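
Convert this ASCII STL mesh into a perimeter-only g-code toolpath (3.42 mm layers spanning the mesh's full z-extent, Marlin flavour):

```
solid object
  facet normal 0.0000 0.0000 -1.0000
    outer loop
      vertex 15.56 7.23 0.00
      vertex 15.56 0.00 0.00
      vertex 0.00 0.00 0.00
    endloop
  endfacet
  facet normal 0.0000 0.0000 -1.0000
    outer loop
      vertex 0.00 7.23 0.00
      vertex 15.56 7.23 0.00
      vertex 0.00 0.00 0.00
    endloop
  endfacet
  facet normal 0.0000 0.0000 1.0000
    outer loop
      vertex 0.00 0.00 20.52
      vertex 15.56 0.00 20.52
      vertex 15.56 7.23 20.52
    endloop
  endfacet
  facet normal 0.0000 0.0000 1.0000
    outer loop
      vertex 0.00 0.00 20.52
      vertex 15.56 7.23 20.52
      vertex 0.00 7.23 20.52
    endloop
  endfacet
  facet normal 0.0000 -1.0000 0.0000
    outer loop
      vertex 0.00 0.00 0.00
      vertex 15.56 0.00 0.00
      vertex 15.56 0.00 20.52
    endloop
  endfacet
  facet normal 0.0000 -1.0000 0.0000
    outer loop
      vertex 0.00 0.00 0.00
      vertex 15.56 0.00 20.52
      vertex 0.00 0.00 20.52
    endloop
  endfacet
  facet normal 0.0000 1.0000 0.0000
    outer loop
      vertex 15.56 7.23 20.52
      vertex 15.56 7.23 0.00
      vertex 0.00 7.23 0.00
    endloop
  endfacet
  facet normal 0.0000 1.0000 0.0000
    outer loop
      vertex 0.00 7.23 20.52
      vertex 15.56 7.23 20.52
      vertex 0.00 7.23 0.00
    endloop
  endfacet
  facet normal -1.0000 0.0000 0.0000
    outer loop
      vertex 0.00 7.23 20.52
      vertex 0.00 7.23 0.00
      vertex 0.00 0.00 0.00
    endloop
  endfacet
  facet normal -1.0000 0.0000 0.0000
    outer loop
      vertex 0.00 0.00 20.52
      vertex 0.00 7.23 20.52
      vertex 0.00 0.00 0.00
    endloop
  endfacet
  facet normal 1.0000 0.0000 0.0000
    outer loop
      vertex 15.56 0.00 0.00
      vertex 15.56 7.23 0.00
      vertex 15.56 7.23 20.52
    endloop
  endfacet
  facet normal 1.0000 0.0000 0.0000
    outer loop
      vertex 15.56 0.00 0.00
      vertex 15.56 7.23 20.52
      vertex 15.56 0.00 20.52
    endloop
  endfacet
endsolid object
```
; perimeter-only toolpath
G21 ; units = mm
G90 ; absolute positioning
G28 ; home
; layer 1
G0 Z3.42
G0 X0.00 Y0.00
G1 X15.56 Y0.00
G1 X15.56 Y7.23
G1 X0.00 Y7.23
G1 X0.00 Y0.00
; layer 2
G0 Z6.84
G0 X0.00 Y0.00
G1 X15.56 Y0.00
G1 X15.56 Y7.23
G1 X0.00 Y7.23
G1 X0.00 Y0.00
; layer 3
G0 Z10.26
G0 X0.00 Y0.00
G1 X15.56 Y0.00
G1 X15.56 Y7.23
G1 X0.00 Y7.23
G1 X0.00 Y0.00
; layer 4
G0 Z13.68
G0 X0.00 Y0.00
G1 X15.56 Y0.00
G1 X15.56 Y7.23
G1 X0.00 Y7.23
G1 X0.00 Y0.00
; layer 5
G0 Z17.10
G0 X0.00 Y0.00
G1 X15.56 Y0.00
G1 X15.56 Y7.23
G1 X0.00 Y7.23
G1 X0.00 Y0.00
; layer 6
G0 Z20.52
G0 X0.00 Y0.00
G1 X15.56 Y0.00
G1 X15.56 Y7.23
G1 X0.00 Y7.23
G1 X0.00 Y0.00
M2 ; end

The solid is a rectangular box, roughly 15.6 × 7.23 mm footprint and 20.5 mm tall. Slicing at Δz = 3.42 mm — 6 equal slices spanning the solid's height, so layer i sits at z = i·h/6 — gives 6 non-empty perimeters. Each is a 4-segment closed polygon; G0 lifts to the layer z and rapids to the start vertex, then G1 traces the edges.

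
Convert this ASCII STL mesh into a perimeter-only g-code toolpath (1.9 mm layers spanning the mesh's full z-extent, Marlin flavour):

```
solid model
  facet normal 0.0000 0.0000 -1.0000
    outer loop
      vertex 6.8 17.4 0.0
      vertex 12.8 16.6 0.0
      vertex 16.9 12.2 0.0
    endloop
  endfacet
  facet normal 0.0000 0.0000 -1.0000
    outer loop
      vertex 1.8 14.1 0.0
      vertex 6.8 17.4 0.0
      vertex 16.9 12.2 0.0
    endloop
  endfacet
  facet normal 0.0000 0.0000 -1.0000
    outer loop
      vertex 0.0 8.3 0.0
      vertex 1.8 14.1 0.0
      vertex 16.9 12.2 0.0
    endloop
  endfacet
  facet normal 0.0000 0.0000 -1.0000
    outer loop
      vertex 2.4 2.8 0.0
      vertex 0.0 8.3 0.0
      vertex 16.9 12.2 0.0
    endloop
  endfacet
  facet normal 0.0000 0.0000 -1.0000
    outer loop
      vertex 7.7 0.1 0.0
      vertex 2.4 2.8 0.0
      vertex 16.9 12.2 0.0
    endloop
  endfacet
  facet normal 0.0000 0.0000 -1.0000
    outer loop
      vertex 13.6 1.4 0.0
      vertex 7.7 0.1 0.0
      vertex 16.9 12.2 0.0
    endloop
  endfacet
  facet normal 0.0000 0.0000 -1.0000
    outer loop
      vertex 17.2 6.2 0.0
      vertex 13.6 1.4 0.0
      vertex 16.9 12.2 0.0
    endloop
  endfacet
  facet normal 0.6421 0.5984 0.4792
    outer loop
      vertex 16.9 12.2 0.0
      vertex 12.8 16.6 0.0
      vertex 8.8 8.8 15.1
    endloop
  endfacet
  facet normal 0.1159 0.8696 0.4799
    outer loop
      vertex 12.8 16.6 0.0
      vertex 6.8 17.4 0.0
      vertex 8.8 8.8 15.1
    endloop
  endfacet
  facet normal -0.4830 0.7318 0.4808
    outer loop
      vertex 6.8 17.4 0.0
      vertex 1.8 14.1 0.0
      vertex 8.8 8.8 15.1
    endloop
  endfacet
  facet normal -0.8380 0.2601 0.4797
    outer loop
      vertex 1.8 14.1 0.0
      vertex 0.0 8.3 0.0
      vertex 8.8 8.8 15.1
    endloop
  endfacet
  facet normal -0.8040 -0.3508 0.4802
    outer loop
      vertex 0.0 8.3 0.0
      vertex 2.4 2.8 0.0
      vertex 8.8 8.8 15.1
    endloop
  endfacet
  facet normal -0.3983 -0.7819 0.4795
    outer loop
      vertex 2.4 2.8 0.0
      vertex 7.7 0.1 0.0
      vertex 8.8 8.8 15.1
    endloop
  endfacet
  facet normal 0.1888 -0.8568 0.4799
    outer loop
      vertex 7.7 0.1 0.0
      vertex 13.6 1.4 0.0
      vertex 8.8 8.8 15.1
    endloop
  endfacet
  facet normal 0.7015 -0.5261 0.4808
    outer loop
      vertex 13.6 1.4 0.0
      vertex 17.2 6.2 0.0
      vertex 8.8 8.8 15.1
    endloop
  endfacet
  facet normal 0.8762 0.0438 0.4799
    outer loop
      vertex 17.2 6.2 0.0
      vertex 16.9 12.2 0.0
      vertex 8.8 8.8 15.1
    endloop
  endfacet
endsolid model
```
; perimeter-only toolpath
G21 ; units = mm
G90 ; absolute positioning
G28 ; home
; layer 1
G0 Z1.9
G0 X15.9 Y11.8
G1 X12.3 Y15.6
G1 X7.1 Y16.3
G1 X2.7 Y13.4
G1 X1.1 Y8.4
G1 X3.2 Y3.5
G1 X7.8 Y1.2
G1 X13.0 Y2.3
G1 X16.1 Y6.5
G1 X15.9 Y11.8
; layer 2
G0 Z3.8
G0 X14.9 Y11.3
G1 X11.8 Y14.7
G1 X7.3 Y15.2
G1 X3.6 Y12.8
G1 X2.2 Y8.4
G1 X4.0 Y4.3
G1 X8.0 Y2.3
G1 X12.4 Y3.2
G1 X15.1 Y6.9
G1 X14.9 Y11.3
; layer 3
G0 Z5.7
G0 X13.9 Y10.9
G1 X11.3 Y13.7
G1 X7.6 Y14.2
G1 X4.4 Y12.1
G1 X3.3 Y8.5
G1 X4.8 Y5.1
G1 X8.1 Y3.4
G1 X11.8 Y4.2
G1 X14.1 Y7.2
G1 X13.9 Y10.9
; layer 4
G0 Z7.5
G0 X12.8 Y10.5
G1 X10.8 Y12.7
G1 X7.8 Y13.1
G1 X5.3 Y11.4
G1 X4.4 Y8.6
G1 X5.6 Y5.8
G1 X8.2 Y4.5
G1 X11.2 Y5.1
G1 X13.0 Y7.5
G1 X12.8 Y10.5
; layer 5
G0 Z9.4
G0 X11.8 Y10.1
G1 X10.3 Y11.7
G1 X8.1 Y12.0
G1 X6.2 Y10.8
G1 X5.5 Y8.6
G1 X6.4 Y6.5
G1 X8.4 Y5.5
G1 X10.6 Y6.0
G1 X11.9 Y7.8
G1 X11.8 Y10.1
; layer 6
G0 Z11.3
G0 X10.8 Y9.7
G1 X9.8 Y10.8
G1 X8.3 Y10.9
G1 X7.1 Y10.1
G1 X6.6 Y8.7
G1 X7.2 Y7.3
G1 X8.5 Y6.6
G1 X10.0 Y7.0
G1 X10.9 Y8.2
G1 X10.8 Y9.7
; layer 7
G0 Z13.2
G0 X9.8 Y9.2
G1 X9.3 Y9.8
G1 X8.6 Y9.9
G1 X7.9 Y9.5
G1 X7.7 Y8.7
G1 X8.0 Y8.1
G1 X8.7 Y7.7
G1 X9.4 Y7.9
G1 X9.9 Y8.5
G1 X9.8 Y9.2
M2 ; end

The solid is a regular 9-sided pyramid, base circumscribed radius ≈ 8.8 mm, apex at z ≈ 15.1 mm. Slicing at Δz = 1.9 mm — 8 equal slices spanning the solid's height, so layer i sits at z = i·h/8 — gives 7 non-empty perimeters. Each is a 9-segment closed polygon; G0 lifts to the layer z and rapids to the start vertex, then G1 traces the edges. The cross-section shrinks linearly with z (the slice at the apex is degenerate and omitted).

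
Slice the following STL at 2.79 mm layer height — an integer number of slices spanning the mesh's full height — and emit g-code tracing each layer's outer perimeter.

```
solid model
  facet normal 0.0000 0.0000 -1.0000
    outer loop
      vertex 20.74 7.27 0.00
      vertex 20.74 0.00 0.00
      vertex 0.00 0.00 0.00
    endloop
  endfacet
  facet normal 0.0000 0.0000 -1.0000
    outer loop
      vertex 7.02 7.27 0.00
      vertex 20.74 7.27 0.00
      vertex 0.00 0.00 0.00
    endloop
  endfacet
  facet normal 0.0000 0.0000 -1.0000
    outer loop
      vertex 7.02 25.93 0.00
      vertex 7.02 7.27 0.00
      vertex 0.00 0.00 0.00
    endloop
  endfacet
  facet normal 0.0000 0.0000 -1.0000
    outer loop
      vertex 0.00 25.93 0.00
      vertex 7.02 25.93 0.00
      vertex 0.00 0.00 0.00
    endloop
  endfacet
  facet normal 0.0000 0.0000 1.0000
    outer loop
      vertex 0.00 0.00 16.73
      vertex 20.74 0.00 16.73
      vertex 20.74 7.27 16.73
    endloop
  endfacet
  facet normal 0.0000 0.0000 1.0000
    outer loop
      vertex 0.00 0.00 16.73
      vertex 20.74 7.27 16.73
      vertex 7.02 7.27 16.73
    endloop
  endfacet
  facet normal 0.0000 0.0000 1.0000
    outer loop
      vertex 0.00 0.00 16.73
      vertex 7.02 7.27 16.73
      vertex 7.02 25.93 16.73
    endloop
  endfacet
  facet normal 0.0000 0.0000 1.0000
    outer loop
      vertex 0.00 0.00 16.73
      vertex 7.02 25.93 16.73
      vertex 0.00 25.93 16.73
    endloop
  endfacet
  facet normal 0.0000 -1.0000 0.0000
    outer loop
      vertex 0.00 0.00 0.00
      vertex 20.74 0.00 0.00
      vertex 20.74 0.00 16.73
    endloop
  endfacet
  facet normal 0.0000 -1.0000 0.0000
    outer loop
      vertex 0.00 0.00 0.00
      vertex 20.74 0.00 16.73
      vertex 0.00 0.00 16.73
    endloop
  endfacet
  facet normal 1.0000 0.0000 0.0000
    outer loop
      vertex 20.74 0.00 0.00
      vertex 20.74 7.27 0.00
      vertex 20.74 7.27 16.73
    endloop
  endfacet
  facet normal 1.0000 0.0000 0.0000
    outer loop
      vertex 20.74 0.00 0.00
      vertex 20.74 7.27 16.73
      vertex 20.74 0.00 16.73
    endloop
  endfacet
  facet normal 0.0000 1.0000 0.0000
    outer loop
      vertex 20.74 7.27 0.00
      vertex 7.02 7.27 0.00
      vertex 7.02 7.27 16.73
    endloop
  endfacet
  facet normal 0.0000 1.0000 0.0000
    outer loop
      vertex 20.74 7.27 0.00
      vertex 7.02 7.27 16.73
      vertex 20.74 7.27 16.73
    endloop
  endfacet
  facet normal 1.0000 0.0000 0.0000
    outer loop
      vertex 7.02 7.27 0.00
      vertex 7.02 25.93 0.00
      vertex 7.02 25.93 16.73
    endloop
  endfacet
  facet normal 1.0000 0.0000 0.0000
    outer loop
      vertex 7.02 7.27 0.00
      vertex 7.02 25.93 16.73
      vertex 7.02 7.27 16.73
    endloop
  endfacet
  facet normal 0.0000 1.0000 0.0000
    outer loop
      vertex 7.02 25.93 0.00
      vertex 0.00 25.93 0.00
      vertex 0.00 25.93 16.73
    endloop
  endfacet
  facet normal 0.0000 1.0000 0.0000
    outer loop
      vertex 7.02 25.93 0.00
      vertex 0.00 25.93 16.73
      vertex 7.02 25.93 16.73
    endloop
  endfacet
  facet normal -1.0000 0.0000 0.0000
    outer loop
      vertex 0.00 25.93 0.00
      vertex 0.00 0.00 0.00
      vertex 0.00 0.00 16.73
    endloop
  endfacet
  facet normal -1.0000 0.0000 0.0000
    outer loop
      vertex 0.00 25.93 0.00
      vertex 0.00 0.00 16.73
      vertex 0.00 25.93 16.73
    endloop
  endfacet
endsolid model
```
; perimeter-only toolpath
G21 ; units = mm
G90 ; absolute positioning
G28 ; home
; layer 1
G0 Z2.79
G0 X0.00 Y0.00
G1 X20.74 Y0.00
G1 X20.74 Y7.27
G1 X7.02 Y7.27
G1 X7.02 Y25.93
G1 X0.00 Y25.93
G1 X0.00 Y0.00
; layer 2
G0 Z5.58
G0 X0.00 Y0.00
G1 X20.74 Y0.00
G1 X20.74 Y7.27
G1 X7.02 Y7.27
G1 X7.02 Y25.93
G1 X0.00 Y25.93
G1 X0.00 Y0.00
; layer 3
G0 Z8.37
G0 X0.00 Y0.00
G1 X20.74 Y0.00
G1 X20.74 Y7.27
G1 X7.02 Y7.27
G1 X7.02 Y25.93
G1 X0.00 Y25.93
G1 X0.00 Y0.00
; layer 4
G0 Z11.15
G0 X0.00 Y0.00
G1 X20.74 Y0.00
G1 X20.74 Y7.27
G1 X7.02 Y7.27
G1 X7.02 Y25.93
G1 X0.00 Y25.93
G1 X0.00 Y0.00
; layer 5
G0 Z13.94
G0 X0.00 Y0.00
G1 X20.74 Y0.00
G1 X20.74 Y7.27
G1 X7.02 Y7.27
G1 X7.02 Y25.93
G1 X0.00 Y25.93
G1 X0.00 Y0.00
; layer 6
G0 Z16.73
G0 X0.00 Y0.00
G1 X20.74 Y0.00
G1 X20.74 Y7.27
G1 X7.02 Y7.27
G1 X7.02 Y25.93
G1 X0.00 Y25.93
G1 X0.00 Y0.00
M2 ; end

The solid is an L-shaped prism: outer 20.7 × 25.9 mm, arm thicknesses ≈ 7.27 mm (horizontal) and 7.02 mm (vertical), extruded 16.7 mm in z. Slicing at Δz = 2.79 mm — 6 equal slices spanning the solid's height, so layer i sits at z = i·h/6 — gives 6 non-empty perimeters. Each is a 6-segment closed polygon; G0 lifts to the layer z and rapids to the start vertex, then G1 traces the edges.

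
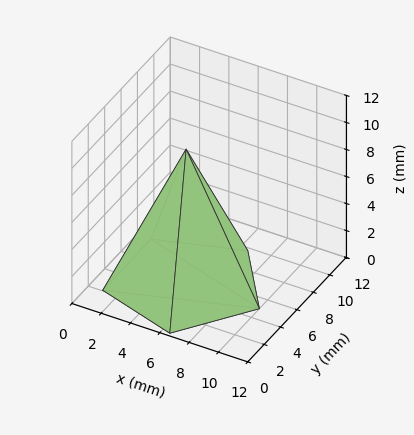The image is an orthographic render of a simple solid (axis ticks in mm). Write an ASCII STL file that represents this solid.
Reading the render: the shape is a regular 5-sided pyramid, base circumscribed radius ≈ 5 mm, apex at z ≈ 10 mm (dimensions read to the nearest mm from the axis ticks). For the STL, each face is triangulated and given an outward normal.

solid part
  facet normal 0.0000 0.0000 -1.0000
    outer loop
      vertex 0.955 7.939 0.000
      vertex 6.545 9.755 0.000
      vertex 10.000 5.000 0.000
    endloop
  endfacet
  facet normal 0.0000 0.0000 -1.0000
    outer loop
      vertex 0.955 2.061 0.000
      vertex 0.955 7.939 0.000
      vertex 10.000 5.000 0.000
    endloop
  endfacet
  facet normal 0.0000 0.0000 -1.0000
    outer loop
      vertex 6.545 0.245 0.000
      vertex 0.955 2.061 0.000
      vertex 10.000 5.000 0.000
    endloop
  endfacet
  facet normal 0.7500 0.5449 0.3750
    outer loop
      vertex 10.000 5.000 0.000
      vertex 6.545 9.755 0.000
      vertex 5.000 5.000 10.000
    endloop
  endfacet
  facet normal -0.2864 0.8817 0.3750
    outer loop
      vertex 6.545 9.755 0.000
      vertex 0.955 7.939 0.000
      vertex 5.000 5.000 10.000
    endloop
  endfacet
  facet normal -0.9270 0.0000 0.3750
    outer loop
      vertex 0.955 7.939 0.000
      vertex 0.955 2.061 0.000
      vertex 5.000 5.000 10.000
    endloop
  endfacet
  facet normal -0.2864 -0.8817 0.3750
    outer loop
      vertex 0.955 2.061 0.000
      vertex 6.545 0.245 0.000
      vertex 5.000 5.000 10.000
    endloop
  endfacet
  facet normal 0.7500 -0.5449 0.3750
    outer loop
      vertex 6.545 0.245 0.000
      vertex 10.000 5.000 0.000
      vertex 5.000 5.000 10.000
    endloop
  endfacet
endsolid part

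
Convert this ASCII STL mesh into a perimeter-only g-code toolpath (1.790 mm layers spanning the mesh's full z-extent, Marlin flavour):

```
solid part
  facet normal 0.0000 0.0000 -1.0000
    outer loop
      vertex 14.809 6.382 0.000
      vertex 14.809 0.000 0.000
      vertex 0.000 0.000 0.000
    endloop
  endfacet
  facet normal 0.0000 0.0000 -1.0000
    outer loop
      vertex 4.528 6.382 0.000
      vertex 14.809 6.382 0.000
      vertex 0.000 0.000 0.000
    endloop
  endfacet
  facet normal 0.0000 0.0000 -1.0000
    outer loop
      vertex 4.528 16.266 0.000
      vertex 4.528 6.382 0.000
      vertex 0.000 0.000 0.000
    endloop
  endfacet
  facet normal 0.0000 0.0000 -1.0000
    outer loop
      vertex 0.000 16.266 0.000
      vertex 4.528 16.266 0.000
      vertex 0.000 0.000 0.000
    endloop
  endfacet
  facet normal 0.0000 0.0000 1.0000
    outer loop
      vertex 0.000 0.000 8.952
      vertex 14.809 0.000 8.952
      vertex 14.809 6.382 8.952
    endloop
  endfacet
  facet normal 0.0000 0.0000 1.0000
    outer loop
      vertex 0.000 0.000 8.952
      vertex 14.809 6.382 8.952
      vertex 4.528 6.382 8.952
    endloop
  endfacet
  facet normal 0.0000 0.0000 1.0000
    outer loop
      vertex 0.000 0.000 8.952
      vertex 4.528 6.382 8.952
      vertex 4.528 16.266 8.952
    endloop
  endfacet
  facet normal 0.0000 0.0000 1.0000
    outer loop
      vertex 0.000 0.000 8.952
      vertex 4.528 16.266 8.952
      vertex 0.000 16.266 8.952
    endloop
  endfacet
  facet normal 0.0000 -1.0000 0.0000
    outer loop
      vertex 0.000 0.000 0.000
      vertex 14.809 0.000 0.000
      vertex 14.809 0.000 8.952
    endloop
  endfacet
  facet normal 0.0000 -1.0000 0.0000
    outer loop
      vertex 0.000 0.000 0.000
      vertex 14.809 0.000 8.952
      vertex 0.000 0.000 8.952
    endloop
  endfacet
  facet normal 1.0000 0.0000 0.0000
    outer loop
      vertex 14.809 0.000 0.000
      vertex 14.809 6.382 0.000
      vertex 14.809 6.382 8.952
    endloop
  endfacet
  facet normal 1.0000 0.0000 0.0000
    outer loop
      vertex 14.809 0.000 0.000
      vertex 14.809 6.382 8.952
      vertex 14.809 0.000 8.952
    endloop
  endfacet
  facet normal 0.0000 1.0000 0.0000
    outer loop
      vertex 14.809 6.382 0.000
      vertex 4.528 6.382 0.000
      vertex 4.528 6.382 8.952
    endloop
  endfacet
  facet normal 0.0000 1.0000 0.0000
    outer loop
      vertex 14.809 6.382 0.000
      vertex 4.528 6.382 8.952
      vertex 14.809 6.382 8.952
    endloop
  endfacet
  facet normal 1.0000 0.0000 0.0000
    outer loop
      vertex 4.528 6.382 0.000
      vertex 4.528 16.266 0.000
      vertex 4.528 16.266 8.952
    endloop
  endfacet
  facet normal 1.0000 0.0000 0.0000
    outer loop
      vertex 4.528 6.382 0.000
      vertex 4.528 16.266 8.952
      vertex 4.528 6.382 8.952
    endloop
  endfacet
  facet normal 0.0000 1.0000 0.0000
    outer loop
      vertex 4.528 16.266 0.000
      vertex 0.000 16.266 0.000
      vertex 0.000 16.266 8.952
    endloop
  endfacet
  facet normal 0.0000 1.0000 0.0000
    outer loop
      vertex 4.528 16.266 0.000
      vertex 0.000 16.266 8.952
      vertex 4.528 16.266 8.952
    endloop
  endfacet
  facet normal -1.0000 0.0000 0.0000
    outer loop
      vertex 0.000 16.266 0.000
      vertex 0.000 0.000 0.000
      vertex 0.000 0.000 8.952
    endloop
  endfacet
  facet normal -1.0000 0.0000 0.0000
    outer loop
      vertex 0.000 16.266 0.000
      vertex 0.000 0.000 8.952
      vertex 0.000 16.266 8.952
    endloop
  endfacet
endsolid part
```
; perimeter-only toolpath
G21 ; units = mm
G90 ; absolute positioning
G28 ; home
; layer 1
G0 Z1.790
G0 X0.000 Y0.000
G1 X14.809 Y0.000
G1 X14.809 Y6.382
G1 X4.528 Y6.382
G1 X4.528 Y16.266
G1 X0.000 Y16.266
G1 X0.000 Y0.000
; layer 2
G0 Z3.581
G0 X0.000 Y0.000
G1 X14.809 Y0.000
G1 X14.809 Y6.382
G1 X4.528 Y6.382
G1 X4.528 Y16.266
G1 X0.000 Y16.266
G1 X0.000 Y0.000
; layer 3
G0 Z5.371
G0 X0.000 Y0.000
G1 X14.809 Y0.000
G1 X14.809 Y6.382
G1 X4.528 Y6.382
G1 X4.528 Y16.266
G1 X0.000 Y16.266
G1 X0.000 Y0.000
; layer 4
G0 Z7.162
G0 X0.000 Y0.000
G1 X14.809 Y0.000
G1 X14.809 Y6.382
G1 X4.528 Y6.382
G1 X4.528 Y16.266
G1 X0.000 Y16.266
G1 X0.000 Y0.000
; layer 5
G0 Z8.952
G0 X0.000 Y0.000
G1 X14.809 Y0.000
G1 X14.809 Y6.382
G1 X4.528 Y6.382
G1 X4.528 Y16.266
G1 X0.000 Y16.266
G1 X0.000 Y0.000
M2 ; end

The solid is an L-shaped prism: outer 14.8 × 16.3 mm, arm thicknesses ≈ 6.38 mm (horizontal) and 4.53 mm (vertical), extruded 8.95 mm in z. Slicing at Δz = 1.790 mm — 5 equal slices spanning the solid's height, so layer i sits at z = i·h/5 — gives 5 non-empty perimeters. Each is a 6-segment closed polygon; G0 lifts to the layer z and rapids to the start vertex, then G1 traces the edges.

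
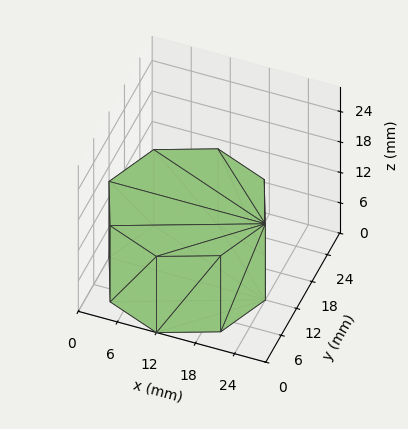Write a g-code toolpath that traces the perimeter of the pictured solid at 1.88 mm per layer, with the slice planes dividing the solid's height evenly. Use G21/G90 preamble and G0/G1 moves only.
Reading the render: the shape is a regular 8-sided prism (a cylinder approximated with 8 flat sides), circumscribed radius ≈ 12 mm, height ≈ 15 mm (dimensions read to the nearest mm from the axis ticks). For the g-code, the solid's height is divided into equal slices at the stated Δz and each level perimeter traced with G1 moves after a G0 lift.

; perimeter-only toolpath
G21 ; units = mm
G90 ; absolute positioning
G28 ; home
; layer 1
G0 Z1.88
G0 X24.00 Y12.00
G1 X20.49 Y20.49
G1 X12.00 Y24.00
G1 X3.51 Y20.49
G1 X0.00 Y12.00
G1 X3.51 Y3.51
G1 X12.00 Y0.00
G1 X20.49 Y3.51
G1 X24.00 Y12.00
; layer 2
G0 Z3.75
G0 X24.00 Y12.00
G1 X20.49 Y20.49
G1 X12.00 Y24.00
G1 X3.51 Y20.49
G1 X0.00 Y12.00
G1 X3.51 Y3.51
G1 X12.00 Y0.00
G1 X20.49 Y3.51
G1 X24.00 Y12.00
; layer 3
G0 Z5.62
G0 X24.00 Y12.00
G1 X20.49 Y20.49
G1 X12.00 Y24.00
G1 X3.51 Y20.49
G1 X0.00 Y12.00
G1 X3.51 Y3.51
G1 X12.00 Y0.00
G1 X20.49 Y3.51
G1 X24.00 Y12.00
; layer 4
G0 Z7.50
G0 X24.00 Y12.00
G1 X20.49 Y20.49
G1 X12.00 Y24.00
G1 X3.51 Y20.49
G1 X0.00 Y12.00
G1 X3.51 Y3.51
G1 X12.00 Y0.00
G1 X20.49 Y3.51
G1 X24.00 Y12.00
; layer 5
G0 Z9.38
G0 X24.00 Y12.00
G1 X20.49 Y20.49
G1 X12.00 Y24.00
G1 X3.51 Y20.49
G1 X0.00 Y12.00
G1 X3.51 Y3.51
G1 X12.00 Y0.00
G1 X20.49 Y3.51
G1 X24.00 Y12.00
; layer 6
G0 Z11.25
G0 X24.00 Y12.00
G1 X20.49 Y20.49
G1 X12.00 Y24.00
G1 X3.51 Y20.49
G1 X0.00 Y12.00
G1 X3.51 Y3.51
G1 X12.00 Y0.00
G1 X20.49 Y3.51
G1 X24.00 Y12.00
; layer 7
G0 Z13.12
G0 X24.00 Y12.00
G1 X20.49 Y20.49
G1 X12.00 Y24.00
G1 X3.51 Y20.49
G1 X0.00 Y12.00
G1 X3.51 Y3.51
G1 X12.00 Y0.00
G1 X20.49 Y3.51
G1 X24.00 Y12.00
; layer 8
G0 Z15.00
G0 X24.00 Y12.00
G1 X20.49 Y20.49
G1 X12.00 Y24.00
G1 X3.51 Y20.49
G1 X0.00 Y12.00
G1 X3.51 Y3.51
G1 X12.00 Y0.00
G1 X20.49 Y3.51
G1 X24.00 Y12.00
M2 ; end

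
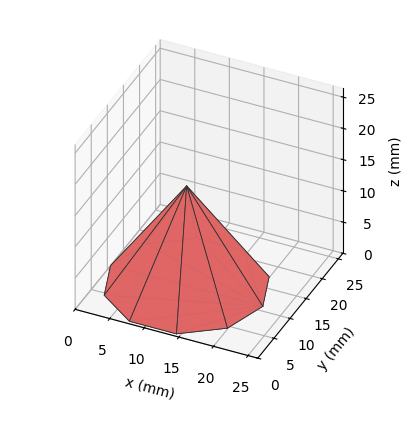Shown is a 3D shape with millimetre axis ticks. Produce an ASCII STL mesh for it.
Reading the render: the shape is a regular 10-sided pyramid, base circumscribed radius ≈ 11 mm, apex at z ≈ 16 mm (dimensions read to the nearest mm from the axis ticks). For the STL, each face is triangulated and given an outward normal.

solid part
  facet normal 0.0000 0.0000 -1.0000
    outer loop
      vertex 14.40 21.46 0.00
      vertex 19.90 17.47 0.00
      vertex 22.00 11.00 0.00
    endloop
  endfacet
  facet normal 0.0000 0.0000 -1.0000
    outer loop
      vertex 7.60 21.46 0.00
      vertex 14.40 21.46 0.00
      vertex 22.00 11.00 0.00
    endloop
  endfacet
  facet normal 0.0000 0.0000 -1.0000
    outer loop
      vertex 2.10 17.47 0.00
      vertex 7.60 21.46 0.00
      vertex 22.00 11.00 0.00
    endloop
  endfacet
  facet normal 0.0000 0.0000 -1.0000
    outer loop
      vertex 0.00 11.00 0.00
      vertex 2.10 17.47 0.00
      vertex 22.00 11.00 0.00
    endloop
  endfacet
  facet normal 0.0000 0.0000 -1.0000
    outer loop
      vertex 2.10 4.53 0.00
      vertex 0.00 11.00 0.00
      vertex 22.00 11.00 0.00
    endloop
  endfacet
  facet normal 0.0000 0.0000 -1.0000
    outer loop
      vertex 7.60 0.54 0.00
      vertex 2.10 4.53 0.00
      vertex 22.00 11.00 0.00
    endloop
  endfacet
  facet normal 0.0000 0.0000 -1.0000
    outer loop
      vertex 14.40 0.54 0.00
      vertex 7.60 0.54 0.00
      vertex 22.00 11.00 0.00
    endloop
  endfacet
  facet normal 0.0000 0.0000 -1.0000
    outer loop
      vertex 19.90 4.53 0.00
      vertex 14.40 0.54 0.00
      vertex 22.00 11.00 0.00
    endloop
  endfacet
  facet normal 0.7961 0.2584 0.5473
    outer loop
      vertex 22.00 11.00 0.00
      vertex 19.90 17.47 0.00
      vertex 11.00 11.00 16.00
    endloop
  endfacet
  facet normal 0.4915 0.6774 0.5473
    outer loop
      vertex 19.90 17.47 0.00
      vertex 14.40 21.46 0.00
      vertex 11.00 11.00 16.00
    endloop
  endfacet
  facet normal 0.0000 0.8370 0.5472
    outer loop
      vertex 14.40 21.46 0.00
      vertex 7.60 21.46 0.00
      vertex 11.00 11.00 16.00
    endloop
  endfacet
  facet normal -0.4915 0.6774 0.5473
    outer loop
      vertex 7.60 21.46 0.00
      vertex 2.10 17.47 0.00
      vertex 11.00 11.00 16.00
    endloop
  endfacet
  facet normal -0.7961 0.2584 0.5473
    outer loop
      vertex 2.10 17.47 0.00
      vertex 0.00 11.00 0.00
      vertex 11.00 11.00 16.00
    endloop
  endfacet
  facet normal -0.7961 -0.2584 0.5473
    outer loop
      vertex 0.00 11.00 0.00
      vertex 2.10 4.53 0.00
      vertex 11.00 11.00 16.00
    endloop
  endfacet
  facet normal -0.4915 -0.6774 0.5473
    outer loop
      vertex 2.10 4.53 0.00
      vertex 7.60 0.54 0.00
      vertex 11.00 11.00 16.00
    endloop
  endfacet
  facet normal 0.0000 -0.8370 0.5472
    outer loop
      vertex 7.60 0.54 0.00
      vertex 14.40 0.54 0.00
      vertex 11.00 11.00 16.00
    endloop
  endfacet
  facet normal 0.4915 -0.6774 0.5473
    outer loop
      vertex 14.40 0.54 0.00
      vertex 19.90 4.53 0.00
      vertex 11.00 11.00 16.00
    endloop
  endfacet
  facet normal 0.7961 -0.2584 0.5473
    outer loop
      vertex 19.90 4.53 0.00
      vertex 22.00 11.00 0.00
      vertex 11.00 11.00 16.00
    endloop
  endfacet
endsolid part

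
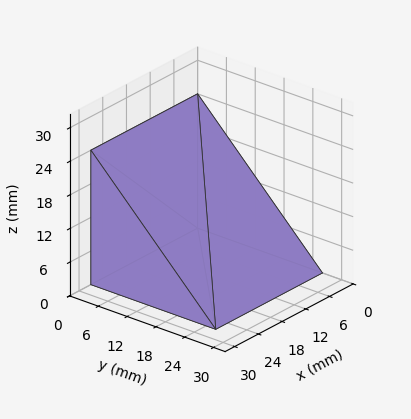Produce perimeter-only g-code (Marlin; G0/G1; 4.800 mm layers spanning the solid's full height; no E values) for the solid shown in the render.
Reading the render: the shape is a wedge (ramp): 27 × 26 mm base, rising to 24 mm along the y=0 edge and sloping linearly to z=0 at y=26 (dimensions read to the nearest mm from the axis ticks). For the g-code, the solid's height is divided into equal slices at the stated Δz and each level perimeter traced with G1 moves after a G0 lift.

; perimeter-only toolpath
G21 ; units = mm
G90 ; absolute positioning
G28 ; home
; layer 1
G0 Z4.800
G0 X0.000 Y0.000
G1 X27.000 Y0.000
G1 X27.000 Y20.800
G1 X0.000 Y20.800
G1 X0.000 Y0.000
; layer 2
G0 Z9.600
G0 X0.000 Y0.000
G1 X27.000 Y0.000
G1 X27.000 Y15.600
G1 X0.000 Y15.600
G1 X0.000 Y0.000
; layer 3
G0 Z14.400
G0 X0.000 Y0.000
G1 X27.000 Y0.000
G1 X27.000 Y10.400
G1 X0.000 Y10.400
G1 X0.000 Y0.000
; layer 4
G0 Z19.200
G0 X0.000 Y0.000
G1 X27.000 Y0.000
G1 X27.000 Y5.200
G1 X0.000 Y5.200
G1 X0.000 Y0.000
M2 ; end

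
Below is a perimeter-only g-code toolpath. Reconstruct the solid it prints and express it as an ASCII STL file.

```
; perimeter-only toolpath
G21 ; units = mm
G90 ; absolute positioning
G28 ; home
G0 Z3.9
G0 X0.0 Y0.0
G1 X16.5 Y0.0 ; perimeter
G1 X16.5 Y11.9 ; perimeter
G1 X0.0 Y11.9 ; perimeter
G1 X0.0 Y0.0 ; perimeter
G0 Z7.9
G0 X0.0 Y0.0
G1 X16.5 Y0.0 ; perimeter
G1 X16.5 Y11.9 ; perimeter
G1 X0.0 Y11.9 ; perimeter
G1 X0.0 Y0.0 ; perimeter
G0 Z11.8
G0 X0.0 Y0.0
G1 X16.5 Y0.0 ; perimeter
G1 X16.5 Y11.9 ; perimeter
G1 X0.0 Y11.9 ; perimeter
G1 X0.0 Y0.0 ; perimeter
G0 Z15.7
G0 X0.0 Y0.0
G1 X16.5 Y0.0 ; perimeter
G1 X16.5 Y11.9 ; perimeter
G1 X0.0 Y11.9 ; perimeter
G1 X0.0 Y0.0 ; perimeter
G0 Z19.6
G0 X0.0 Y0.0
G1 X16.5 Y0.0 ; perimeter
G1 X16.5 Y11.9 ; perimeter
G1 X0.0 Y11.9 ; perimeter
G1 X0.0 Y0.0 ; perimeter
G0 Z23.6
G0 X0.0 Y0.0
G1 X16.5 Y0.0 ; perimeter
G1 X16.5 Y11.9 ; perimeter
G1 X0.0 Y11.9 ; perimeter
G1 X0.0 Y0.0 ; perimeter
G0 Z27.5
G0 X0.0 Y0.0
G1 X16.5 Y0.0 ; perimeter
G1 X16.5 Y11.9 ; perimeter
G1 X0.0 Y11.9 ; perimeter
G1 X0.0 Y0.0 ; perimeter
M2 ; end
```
solid part
  facet normal 0.0000 0.0000 -1.0000
    outer loop
      vertex 16.5 11.9 0.0
      vertex 16.5 0.0 0.0
      vertex 0.0 0.0 0.0
    endloop
  endfacet
  facet normal 0.0000 0.0000 -1.0000
    outer loop
      vertex 0.0 11.9 0.0
      vertex 16.5 11.9 0.0
      vertex 0.0 0.0 0.0
    endloop
  endfacet
  facet normal 0.0000 0.0000 1.0000
    outer loop
      vertex 0.0 0.0 27.5
      vertex 16.5 0.0 27.5
      vertex 16.5 11.9 27.5
    endloop
  endfacet
  facet normal 0.0000 0.0000 1.0000
    outer loop
      vertex 0.0 0.0 27.5
      vertex 16.5 11.9 27.5
      vertex 0.0 11.9 27.5
    endloop
  endfacet
  facet normal 0.0000 -1.0000 0.0000
    outer loop
      vertex 0.0 0.0 0.0
      vertex 16.5 0.0 0.0
      vertex 16.5 0.0 27.5
    endloop
  endfacet
  facet normal 0.0000 -1.0000 0.0000
    outer loop
      vertex 0.0 0.0 0.0
      vertex 16.5 0.0 27.5
      vertex 0.0 0.0 27.5
    endloop
  endfacet
  facet normal 0.0000 1.0000 0.0000
    outer loop
      vertex 16.5 11.9 27.5
      vertex 16.5 11.9 0.0
      vertex 0.0 11.9 0.0
    endloop
  endfacet
  facet normal 0.0000 1.0000 0.0000
    outer loop
      vertex 0.0 11.9 27.5
      vertex 16.5 11.9 27.5
      vertex 0.0 11.9 0.0
    endloop
  endfacet
  facet normal -1.0000 0.0000 0.0000
    outer loop
      vertex 0.0 11.9 27.5
      vertex 0.0 11.9 0.0
      vertex 0.0 0.0 0.0
    endloop
  endfacet
  facet normal -1.0000 0.0000 0.0000
    outer loop
      vertex 0.0 0.0 27.5
      vertex 0.0 11.9 27.5
      vertex 0.0 0.0 0.0
    endloop
  endfacet
  facet normal 1.0000 0.0000 0.0000
    outer loop
      vertex 16.5 0.0 0.0
      vertex 16.5 11.9 0.0
      vertex 16.5 11.9 27.5
    endloop
  endfacet
  facet normal 1.0000 0.0000 0.0000
    outer loop
      vertex 16.5 0.0 0.0
      vertex 16.5 11.9 27.5
      vertex 16.5 0.0 27.5
    endloop
  endfacet
endsolid part

The G0 Z moves step by Δz≈3.9 mm. Every layer's G1 loop is the same polygon, so the solid is a straight extrusion of it from z=0 to z≈27.5. Closing with flat bottom and top caps and triangulating gives 12 facets — a rectangular box, roughly 16.5 × 11.9 mm footprint and 27.5 mm tall.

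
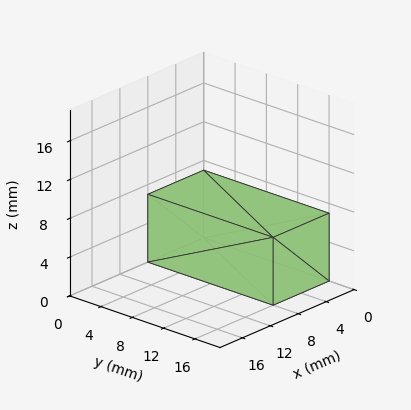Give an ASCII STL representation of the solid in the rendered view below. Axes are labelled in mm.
Reading the render: the shape is a rectangular box, roughly 8 × 16 mm footprint and 7 mm tall (dimensions read to the nearest mm from the axis ticks). For the STL, each face is triangulated and given an outward normal.

solid part
  facet normal 0.0000 0.0000 -1.0000
    outer loop
      vertex 8.000 16.000 0.000
      vertex 8.000 0.000 0.000
      vertex 0.000 0.000 0.000
    endloop
  endfacet
  facet normal 0.0000 0.0000 -1.0000
    outer loop
      vertex 0.000 16.000 0.000
      vertex 8.000 16.000 0.000
      vertex 0.000 0.000 0.000
    endloop
  endfacet
  facet normal 0.0000 0.0000 1.0000
    outer loop
      vertex 0.000 0.000 7.000
      vertex 8.000 0.000 7.000
      vertex 8.000 16.000 7.000
    endloop
  endfacet
  facet normal 0.0000 0.0000 1.0000
    outer loop
      vertex 0.000 0.000 7.000
      vertex 8.000 16.000 7.000
      vertex 0.000 16.000 7.000
    endloop
  endfacet
  facet normal 0.0000 -1.0000 0.0000
    outer loop
      vertex 0.000 0.000 0.000
      vertex 8.000 0.000 0.000
      vertex 8.000 0.000 7.000
    endloop
  endfacet
  facet normal 0.0000 -1.0000 0.0000
    outer loop
      vertex 0.000 0.000 0.000
      vertex 8.000 0.000 7.000
      vertex 0.000 0.000 7.000
    endloop
  endfacet
  facet normal 0.0000 1.0000 0.0000
    outer loop
      vertex 8.000 16.000 7.000
      vertex 8.000 16.000 0.000
      vertex 0.000 16.000 0.000
    endloop
  endfacet
  facet normal 0.0000 1.0000 0.0000
    outer loop
      vertex 0.000 16.000 7.000
      vertex 8.000 16.000 7.000
      vertex 0.000 16.000 0.000
    endloop
  endfacet
  facet normal -1.0000 0.0000 0.0000
    outer loop
      vertex 0.000 16.000 7.000
      vertex 0.000 16.000 0.000
      vertex 0.000 0.000 0.000
    endloop
  endfacet
  facet normal -1.0000 0.0000 0.0000
    outer loop
      vertex 0.000 0.000 7.000
      vertex 0.000 16.000 7.000
      vertex 0.000 0.000 0.000
    endloop
  endfacet
  facet normal 1.0000 0.0000 0.0000
    outer loop
      vertex 8.000 0.000 0.000
      vertex 8.000 16.000 0.000
      vertex 8.000 16.000 7.000
    endloop
  endfacet
  facet normal 1.0000 0.0000 0.0000
    outer loop
      vertex 8.000 0.000 0.000
      vertex 8.000 16.000 7.000
      vertex 8.000 0.000 7.000
    endloop
  endfacet
endsolid part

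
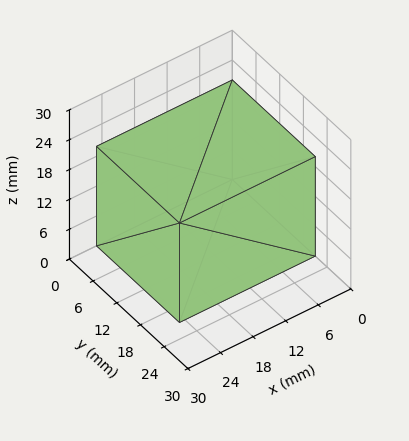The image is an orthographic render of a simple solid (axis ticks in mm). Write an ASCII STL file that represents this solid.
Reading the render: the shape is a rectangular box, roughly 25 × 21 mm footprint and 20 mm tall (dimensions read to the nearest mm from the axis ticks). For the STL, each face is triangulated and given an outward normal.

solid part
  facet normal 0.0000 0.0000 -1.0000
    outer loop
      vertex 25.000 21.000 0.000
      vertex 25.000 0.000 0.000
      vertex 0.000 0.000 0.000
    endloop
  endfacet
  facet normal 0.0000 0.0000 -1.0000
    outer loop
      vertex 0.000 21.000 0.000
      vertex 25.000 21.000 0.000
      vertex 0.000 0.000 0.000
    endloop
  endfacet
  facet normal 0.0000 0.0000 1.0000
    outer loop
      vertex 0.000 0.000 20.000
      vertex 25.000 0.000 20.000
      vertex 25.000 21.000 20.000
    endloop
  endfacet
  facet normal 0.0000 0.0000 1.0000
    outer loop
      vertex 0.000 0.000 20.000
      vertex 25.000 21.000 20.000
      vertex 0.000 21.000 20.000
    endloop
  endfacet
  facet normal 0.0000 -1.0000 0.0000
    outer loop
      vertex 0.000 0.000 0.000
      vertex 25.000 0.000 0.000
      vertex 25.000 0.000 20.000
    endloop
  endfacet
  facet normal 0.0000 -1.0000 0.0000
    outer loop
      vertex 0.000 0.000 0.000
      vertex 25.000 0.000 20.000
      vertex 0.000 0.000 20.000
    endloop
  endfacet
  facet normal 0.0000 1.0000 0.0000
    outer loop
      vertex 25.000 21.000 20.000
      vertex 25.000 21.000 0.000
      vertex 0.000 21.000 0.000
    endloop
  endfacet
  facet normal 0.0000 1.0000 0.0000
    outer loop
      vertex 0.000 21.000 20.000
      vertex 25.000 21.000 20.000
      vertex 0.000 21.000 0.000
    endloop
  endfacet
  facet normal -1.0000 0.0000 0.0000
    outer loop
      vertex 0.000 21.000 20.000
      vertex 0.000 21.000 0.000
      vertex 0.000 0.000 0.000
    endloop
  endfacet
  facet normal -1.0000 0.0000 0.0000
    outer loop
      vertex 0.000 0.000 20.000
      vertex 0.000 21.000 20.000
      vertex 0.000 0.000 0.000
    endloop
  endfacet
  facet normal 1.0000 0.0000 0.0000
    outer loop
      vertex 25.000 0.000 0.000
      vertex 25.000 21.000 0.000
      vertex 25.000 21.000 20.000
    endloop
  endfacet
  facet normal 1.0000 0.0000 0.0000
    outer loop
      vertex 25.000 0.000 0.000
      vertex 25.000 21.000 20.000
      vertex 25.000 0.000 20.000
    endloop
  endfacet
endsolid part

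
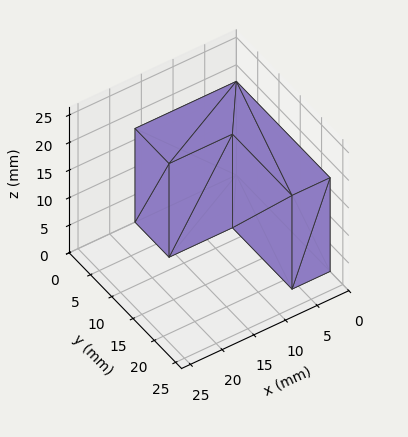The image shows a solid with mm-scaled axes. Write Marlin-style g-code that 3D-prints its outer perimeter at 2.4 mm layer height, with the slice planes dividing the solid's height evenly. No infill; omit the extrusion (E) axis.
Reading the render: the shape is an L-shaped prism: outer 16 × 22 mm, arm thicknesses ≈ 8 mm (horizontal) and 6 mm (vertical), extruded 17 mm in z (dimensions read to the nearest mm from the axis ticks). For the g-code, the solid's height is divided into equal slices at the stated Δz and each level perimeter traced with G1 moves after a G0 lift.

; perimeter-only toolpath
G21 ; units = mm
G90 ; absolute positioning
G28 ; home
; layer 1
G0 Z2.4
G0 X0.0 Y0.0
G1 X16.0 Y0.0
G1 X16.0 Y8.0
G1 X6.0 Y8.0
G1 X6.0 Y22.0
G1 X0.0 Y22.0
G1 X0.0 Y0.0
; layer 2
G0 Z4.9
G0 X0.0 Y0.0
G1 X16.0 Y0.0
G1 X16.0 Y8.0
G1 X6.0 Y8.0
G1 X6.0 Y22.0
G1 X0.0 Y22.0
G1 X0.0 Y0.0
; layer 3
G0 Z7.3
G0 X0.0 Y0.0
G1 X16.0 Y0.0
G1 X16.0 Y8.0
G1 X6.0 Y8.0
G1 X6.0 Y22.0
G1 X0.0 Y22.0
G1 X0.0 Y0.0
; layer 4
G0 Z9.7
G0 X0.0 Y0.0
G1 X16.0 Y0.0
G1 X16.0 Y8.0
G1 X6.0 Y8.0
G1 X6.0 Y22.0
G1 X0.0 Y22.0
G1 X0.0 Y0.0
; layer 5
G0 Z12.1
G0 X0.0 Y0.0
G1 X16.0 Y0.0
G1 X16.0 Y8.0
G1 X6.0 Y8.0
G1 X6.0 Y22.0
G1 X0.0 Y22.0
G1 X0.0 Y0.0
; layer 6
G0 Z14.6
G0 X0.0 Y0.0
G1 X16.0 Y0.0
G1 X16.0 Y8.0
G1 X6.0 Y8.0
G1 X6.0 Y22.0
G1 X0.0 Y22.0
G1 X0.0 Y0.0
; layer 7
G0 Z17.0
G0 X0.0 Y0.0
G1 X16.0 Y0.0
G1 X16.0 Y8.0
G1 X6.0 Y8.0
G1 X6.0 Y22.0
G1 X0.0 Y22.0
G1 X0.0 Y0.0
M2 ; end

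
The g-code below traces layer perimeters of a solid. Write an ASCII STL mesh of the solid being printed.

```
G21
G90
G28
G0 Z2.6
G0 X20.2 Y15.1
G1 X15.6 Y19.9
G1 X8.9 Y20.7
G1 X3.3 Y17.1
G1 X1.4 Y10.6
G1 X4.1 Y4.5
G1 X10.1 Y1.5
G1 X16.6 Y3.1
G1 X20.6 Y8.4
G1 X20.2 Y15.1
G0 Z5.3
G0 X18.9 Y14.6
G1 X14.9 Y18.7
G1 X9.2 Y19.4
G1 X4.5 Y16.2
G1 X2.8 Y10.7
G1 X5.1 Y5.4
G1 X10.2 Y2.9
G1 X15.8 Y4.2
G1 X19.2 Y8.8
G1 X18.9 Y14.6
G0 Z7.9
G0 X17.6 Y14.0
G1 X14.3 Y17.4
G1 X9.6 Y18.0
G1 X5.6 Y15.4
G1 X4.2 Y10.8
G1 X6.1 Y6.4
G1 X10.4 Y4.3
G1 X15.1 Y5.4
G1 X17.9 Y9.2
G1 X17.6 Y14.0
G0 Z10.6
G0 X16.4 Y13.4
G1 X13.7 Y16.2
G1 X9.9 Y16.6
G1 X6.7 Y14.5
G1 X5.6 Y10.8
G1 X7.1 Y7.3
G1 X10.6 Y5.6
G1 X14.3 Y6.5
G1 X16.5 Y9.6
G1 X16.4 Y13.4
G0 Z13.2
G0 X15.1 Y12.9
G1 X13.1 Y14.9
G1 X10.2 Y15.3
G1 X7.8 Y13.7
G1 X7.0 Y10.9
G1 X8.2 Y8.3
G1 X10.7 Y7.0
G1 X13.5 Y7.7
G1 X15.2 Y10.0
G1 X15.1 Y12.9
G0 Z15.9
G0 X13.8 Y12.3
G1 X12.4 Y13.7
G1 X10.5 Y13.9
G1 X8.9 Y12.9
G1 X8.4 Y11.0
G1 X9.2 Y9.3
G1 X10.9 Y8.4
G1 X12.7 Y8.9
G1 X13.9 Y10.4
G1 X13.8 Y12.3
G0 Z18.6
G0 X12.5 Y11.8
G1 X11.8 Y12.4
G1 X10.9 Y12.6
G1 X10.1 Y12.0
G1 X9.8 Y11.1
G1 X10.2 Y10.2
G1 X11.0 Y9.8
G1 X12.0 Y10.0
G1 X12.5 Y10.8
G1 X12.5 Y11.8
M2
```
solid part
  facet normal 0.0000 0.0000 -1.0000
    outer loop
      vertex 8.6 22.1 0.0
      vertex 16.2 21.2 0.0
      vertex 21.5 15.7 0.0
    endloop
  endfacet
  facet normal 0.0000 0.0000 -1.0000
    outer loop
      vertex 2.2 17.9 0.0
      vertex 8.6 22.1 0.0
      vertex 21.5 15.7 0.0
    endloop
  endfacet
  facet normal 0.0000 0.0000 -1.0000
    outer loop
      vertex 0.0 10.5 0.0
      vertex 2.2 17.9 0.0
      vertex 21.5 15.7 0.0
    endloop
  endfacet
  facet normal 0.0000 0.0000 -1.0000
    outer loop
      vertex 3.1 3.5 0.0
      vertex 0.0 10.5 0.0
      vertex 21.5 15.7 0.0
    endloop
  endfacet
  facet normal 0.0000 0.0000 -1.0000
    outer loop
      vertex 9.9 0.1 0.0
      vertex 3.1 3.5 0.0
      vertex 21.5 15.7 0.0
    endloop
  endfacet
  facet normal 0.0000 0.0000 -1.0000
    outer loop
      vertex 17.4 1.9 0.0
      vertex 9.9 0.1 0.0
      vertex 21.5 15.7 0.0
    endloop
  endfacet
  facet normal 0.0000 0.0000 -1.0000
    outer loop
      vertex 21.9 8.0 0.0
      vertex 17.4 1.9 0.0
      vertex 21.5 15.7 0.0
    endloop
  endfacet
  facet normal 0.6448 0.6213 0.4452
    outer loop
      vertex 21.5 15.7 0.0
      vertex 16.2 21.2 0.0
      vertex 11.2 11.2 21.2
    endloop
  endfacet
  facet normal 0.1053 0.8896 0.4445
    outer loop
      vertex 16.2 21.2 0.0
      vertex 8.6 22.1 0.0
      vertex 11.2 11.2 21.2
    endloop
  endfacet
  facet normal -0.4913 0.7486 0.4452
    outer loop
      vertex 8.6 22.1 0.0
      vertex 2.2 17.9 0.0
      vertex 11.2 11.2 21.2
    endloop
  endfacet
  facet normal -0.8584 0.2552 0.4451
    outer loop
      vertex 2.2 17.9 0.0
      vertex 0.0 10.5 0.0
      vertex 11.2 11.2 21.2
    endloop
  endfacet
  facet normal -0.8190 -0.3627 0.4446
    outer loop
      vertex 0.0 10.5 0.0
      vertex 3.1 3.5 0.0
      vertex 11.2 11.2 21.2
    endloop
  endfacet
  facet normal -0.4007 -0.8014 0.4442
    outer loop
      vertex 3.1 3.5 0.0
      vertex 9.9 0.1 0.0
      vertex 11.2 11.2 21.2
    endloop
  endfacet
  facet normal 0.2092 -0.8715 0.4435
    outer loop
      vertex 9.9 0.1 0.0
      vertex 17.4 1.9 0.0
      vertex 11.2 11.2 21.2
    endloop
  endfacet
  facet normal 0.7210 -0.5319 0.4442
    outer loop
      vertex 17.4 1.9 0.0
      vertex 21.9 8.0 0.0
      vertex 11.2 11.2 21.2
    endloop
  endfacet
  facet normal 0.8946 0.0465 0.4445
    outer loop
      vertex 21.9 8.0 0.0
      vertex 21.5 15.7 0.0
      vertex 11.2 11.2 21.2
    endloop
  endfacet
endsolid part

The G0 Z moves step by Δz≈2.6 mm. The G1 loops shrink linearly with z, so the solid tapers from its base footprint up to z≈21.2. Closing with a flat bottom cap and the tapered top and triangulating gives 16 facets — a regular 9-sided pyramid, base circumscribed radius ≈ 11.2 mm, apex at z ≈ 21.2 mm.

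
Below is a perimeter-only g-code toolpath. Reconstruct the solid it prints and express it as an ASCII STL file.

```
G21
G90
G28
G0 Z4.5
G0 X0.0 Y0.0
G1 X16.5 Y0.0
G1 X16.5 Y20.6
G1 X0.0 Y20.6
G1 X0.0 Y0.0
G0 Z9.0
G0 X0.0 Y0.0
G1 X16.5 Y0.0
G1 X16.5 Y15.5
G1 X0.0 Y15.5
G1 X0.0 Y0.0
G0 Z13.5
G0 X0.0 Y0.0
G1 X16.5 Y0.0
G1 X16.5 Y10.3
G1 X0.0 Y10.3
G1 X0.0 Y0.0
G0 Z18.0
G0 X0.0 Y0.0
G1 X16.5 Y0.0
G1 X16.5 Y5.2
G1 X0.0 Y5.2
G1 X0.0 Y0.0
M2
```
solid part
  facet normal 0.0000 0.0000 -1.0000
    outer loop
      vertex 16.5 25.8 0.0
      vertex 16.5 0.0 0.0
      vertex 0.0 0.0 0.0
    endloop
  endfacet
  facet normal 0.0000 0.0000 -1.0000
    outer loop
      vertex 0.0 25.8 0.0
      vertex 16.5 25.8 0.0
      vertex 0.0 0.0 0.0
    endloop
  endfacet
  facet normal 0.0000 -1.0000 0.0000
    outer loop
      vertex 0.0 0.0 0.0
      vertex 16.5 0.0 0.0
      vertex 16.5 0.0 22.5
    endloop
  endfacet
  facet normal 0.0000 -1.0000 0.0000
    outer loop
      vertex 0.0 0.0 0.0
      vertex 16.5 0.0 22.5
      vertex 0.0 0.0 22.5
    endloop
  endfacet
  facet normal 0.0000 0.6573 0.7537
    outer loop
      vertex 0.0 0.0 22.5
      vertex 16.5 0.0 22.5
      vertex 16.5 25.8 0.0
    endloop
  endfacet
  facet normal 0.0000 0.6573 0.7537
    outer loop
      vertex 0.0 0.0 22.5
      vertex 16.5 25.8 0.0
      vertex 0.0 25.8 0.0
    endloop
  endfacet
  facet normal -1.0000 0.0000 0.0000
    outer loop
      vertex 0.0 0.0 22.5
      vertex 0.0 25.8 0.0
      vertex 0.0 0.0 0.0
    endloop
  endfacet
  facet normal 1.0000 0.0000 0.0000
    outer loop
      vertex 16.5 0.0 0.0
      vertex 16.5 25.8 0.0
      vertex 16.5 0.0 22.5
    endloop
  endfacet
endsolid part

The G0 Z moves step by Δz≈4.5 mm. The G1 loops shrink linearly with z, so the solid tapers from its base footprint up to z≈22.5. Closing with a flat bottom cap and the tapered top and triangulating gives 8 facets — a wedge (ramp): 16.5 × 25.8 mm base, rising to 22.5 mm along the y=0 edge and sloping linearly to z=0 at y=25.8.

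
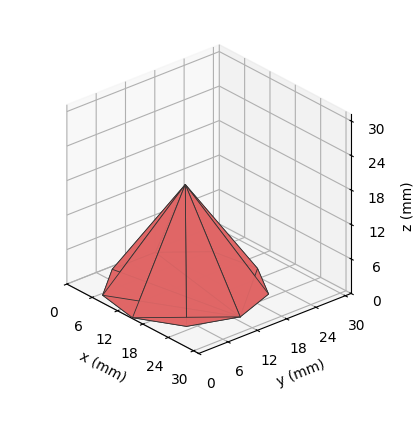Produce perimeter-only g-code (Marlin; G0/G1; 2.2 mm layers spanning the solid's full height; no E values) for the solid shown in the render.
Reading the render: the shape is a regular 9-sided pyramid, base circumscribed radius ≈ 13 mm, apex at z ≈ 18 mm (dimensions read to the nearest mm from the axis ticks). For the g-code, the solid's height is divided into equal slices at the stated Δz and each level perimeter traced with G1 moves after a G0 lift.

; perimeter-only toolpath
G21 ; units = mm
G90 ; absolute positioning
G28 ; home
; layer 1
G0 Z2.2
G0 X24.4 Y13.0
G1 X21.8 Y20.3
G1 X15.0 Y24.2
G1 X7.3 Y22.9
G1 X2.3 Y16.8
G1 X2.3 Y9.1
G1 X7.3 Y3.1
G1 X15.0 Y1.8
G1 X21.8 Y5.6
G1 X24.4 Y13.0
; layer 2
G0 Z4.5
G0 X22.8 Y13.0
G1 X20.5 Y19.3
G1 X14.7 Y22.6
G1 X8.1 Y21.5
G1 X3.9 Y16.3
G1 X3.9 Y9.7
G1 X8.1 Y4.5
G1 X14.7 Y3.4
G1 X20.5 Y6.7
G1 X22.8 Y13.0
; layer 3
G0 Z6.8
G0 X21.1 Y13.0
G1 X19.2 Y18.2
G1 X14.4 Y21.0
G1 X8.9 Y20.1
G1 X5.4 Y15.8
G1 X5.4 Y10.2
G1 X8.9 Y5.9
G1 X14.4 Y5.0
G1 X19.2 Y7.8
G1 X21.1 Y13.0
; layer 4
G0 Z9.0
G0 X19.5 Y13.0
G1 X18.0 Y17.2
G1 X14.2 Y19.4
G1 X9.8 Y18.6
G1 X6.9 Y15.2
G1 X6.9 Y10.8
G1 X9.8 Y7.3
G1 X14.2 Y6.6
G1 X18.0 Y8.8
G1 X19.5 Y13.0
; layer 5
G0 Z11.2
G0 X17.9 Y13.0
G1 X16.8 Y16.1
G1 X13.9 Y17.8
G1 X10.6 Y17.2
G1 X8.4 Y14.6
G1 X8.4 Y11.3
G1 X10.6 Y8.8
G1 X13.9 Y8.2
G1 X16.8 Y9.8
G1 X17.9 Y13.0
; layer 6
G0 Z13.5
G0 X16.2 Y13.0
G1 X15.5 Y15.1
G1 X13.6 Y16.2
G1 X11.4 Y15.8
G1 X9.9 Y14.1
G1 X9.9 Y11.9
G1 X11.4 Y10.2
G1 X13.6 Y9.8
G1 X15.5 Y10.9
G1 X16.2 Y13.0
; layer 7
G0 Z15.8
G0 X14.6 Y13.0
G1 X14.2 Y14.1
G1 X13.3 Y14.6
G1 X12.2 Y14.4
G1 X11.5 Y13.6
G1 X11.5 Y12.4
G1 X12.2 Y11.6
G1 X13.3 Y11.4
G1 X14.2 Y11.9
G1 X14.6 Y13.0
M2 ; end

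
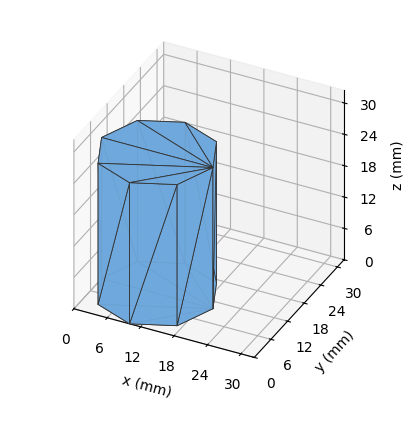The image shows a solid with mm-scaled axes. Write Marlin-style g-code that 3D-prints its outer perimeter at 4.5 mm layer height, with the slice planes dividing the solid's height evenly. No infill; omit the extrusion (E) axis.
Reading the render: the shape is a regular 8-sided prism (a cylinder approximated with 8 flat sides), circumscribed radius ≈ 10 mm, height ≈ 27 mm (dimensions read to the nearest mm from the axis ticks). For the g-code, the solid's height is divided into equal slices at the stated Δz and each level perimeter traced with G1 moves after a G0 lift.

; perimeter-only toolpath
G21 ; units = mm
G90 ; absolute positioning
G28 ; home
; layer 1
G0 Z4.5
G0 X20.0 Y10.0
G1 X17.1 Y17.1
G1 X10.0 Y20.0
G1 X2.9 Y17.1
G1 X0.0 Y10.0
G1 X2.9 Y2.9
G1 X10.0 Y0.0
G1 X17.1 Y2.9
G1 X20.0 Y10.0
; layer 2
G0 Z9.0
G0 X20.0 Y10.0
G1 X17.1 Y17.1
G1 X10.0 Y20.0
G1 X2.9 Y17.1
G1 X0.0 Y10.0
G1 X2.9 Y2.9
G1 X10.0 Y0.0
G1 X17.1 Y2.9
G1 X20.0 Y10.0
; layer 3
G0 Z13.5
G0 X20.0 Y10.0
G1 X17.1 Y17.1
G1 X10.0 Y20.0
G1 X2.9 Y17.1
G1 X0.0 Y10.0
G1 X2.9 Y2.9
G1 X10.0 Y0.0
G1 X17.1 Y2.9
G1 X20.0 Y10.0
; layer 4
G0 Z18.0
G0 X20.0 Y10.0
G1 X17.1 Y17.1
G1 X10.0 Y20.0
G1 X2.9 Y17.1
G1 X0.0 Y10.0
G1 X2.9 Y2.9
G1 X10.0 Y0.0
G1 X17.1 Y2.9
G1 X20.0 Y10.0
; layer 5
G0 Z22.5
G0 X20.0 Y10.0
G1 X17.1 Y17.1
G1 X10.0 Y20.0
G1 X2.9 Y17.1
G1 X0.0 Y10.0
G1 X2.9 Y2.9
G1 X10.0 Y0.0
G1 X17.1 Y2.9
G1 X20.0 Y10.0
; layer 6
G0 Z27.0
G0 X20.0 Y10.0
G1 X17.1 Y17.1
G1 X10.0 Y20.0
G1 X2.9 Y17.1
G1 X0.0 Y10.0
G1 X2.9 Y2.9
G1 X10.0 Y0.0
G1 X17.1 Y2.9
G1 X20.0 Y10.0
M2 ; end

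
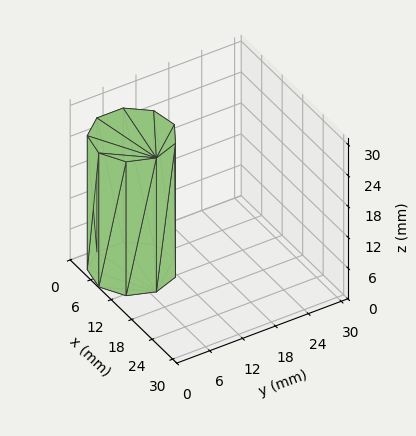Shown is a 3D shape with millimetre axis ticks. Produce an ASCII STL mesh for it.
Reading the render: the shape is a regular 9-sided prism (a cylinder approximated with 9 flat sides), circumscribed radius ≈ 7 mm, height ≈ 26 mm (dimensions read to the nearest mm from the axis ticks). For the STL, each face is triangulated and given an outward normal.

solid part
  facet normal 0.0000 0.0000 -1.0000
    outer loop
      vertex 8.216 13.894 0.000
      vertex 12.362 11.500 0.000
      vertex 14.000 7.000 0.000
    endloop
  endfacet
  facet normal 0.0000 0.0000 -1.0000
    outer loop
      vertex 3.500 13.062 0.000
      vertex 8.216 13.894 0.000
      vertex 14.000 7.000 0.000
    endloop
  endfacet
  facet normal 0.0000 0.0000 -1.0000
    outer loop
      vertex 0.422 9.394 0.000
      vertex 3.500 13.062 0.000
      vertex 14.000 7.000 0.000
    endloop
  endfacet
  facet normal 0.0000 0.0000 -1.0000
    outer loop
      vertex 0.422 4.606 0.000
      vertex 0.422 9.394 0.000
      vertex 14.000 7.000 0.000
    endloop
  endfacet
  facet normal 0.0000 0.0000 -1.0000
    outer loop
      vertex 3.500 0.938 0.000
      vertex 0.422 4.606 0.000
      vertex 14.000 7.000 0.000
    endloop
  endfacet
  facet normal 0.0000 0.0000 -1.0000
    outer loop
      vertex 8.216 0.106 0.000
      vertex 3.500 0.938 0.000
      vertex 14.000 7.000 0.000
    endloop
  endfacet
  facet normal 0.0000 0.0000 -1.0000
    outer loop
      vertex 12.362 2.500 0.000
      vertex 8.216 0.106 0.000
      vertex 14.000 7.000 0.000
    endloop
  endfacet
  facet normal 0.0000 0.0000 1.0000
    outer loop
      vertex 14.000 7.000 26.000
      vertex 12.362 11.500 26.000
      vertex 8.216 13.894 26.000
    endloop
  endfacet
  facet normal 0.0000 0.0000 1.0000
    outer loop
      vertex 14.000 7.000 26.000
      vertex 8.216 13.894 26.000
      vertex 3.500 13.062 26.000
    endloop
  endfacet
  facet normal 0.0000 0.0000 1.0000
    outer loop
      vertex 14.000 7.000 26.000
      vertex 3.500 13.062 26.000
      vertex 0.422 9.394 26.000
    endloop
  endfacet
  facet normal 0.0000 0.0000 1.0000
    outer loop
      vertex 14.000 7.000 26.000
      vertex 0.422 9.394 26.000
      vertex 0.422 4.606 26.000
    endloop
  endfacet
  facet normal 0.0000 0.0000 1.0000
    outer loop
      vertex 14.000 7.000 26.000
      vertex 0.422 4.606 26.000
      vertex 3.500 0.938 26.000
    endloop
  endfacet
  facet normal 0.0000 0.0000 1.0000
    outer loop
      vertex 14.000 7.000 26.000
      vertex 3.500 0.938 26.000
      vertex 8.216 0.106 26.000
    endloop
  endfacet
  facet normal 0.0000 0.0000 1.0000
    outer loop
      vertex 14.000 7.000 26.000
      vertex 8.216 0.106 26.000
      vertex 12.362 2.500 26.000
    endloop
  endfacet
  facet normal 0.9397 0.3420 0.0000
    outer loop
      vertex 14.000 7.000 0.000
      vertex 12.362 11.500 0.000
      vertex 12.362 11.500 26.000
    endloop
  endfacet
  facet normal 0.9397 0.3420 0.0000
    outer loop
      vertex 14.000 7.000 0.000
      vertex 12.362 11.500 26.000
      vertex 14.000 7.000 26.000
    endloop
  endfacet
  facet normal 0.5000 0.8660 0.0000
    outer loop
      vertex 12.362 11.500 0.000
      vertex 8.216 13.894 0.000
      vertex 8.216 13.894 26.000
    endloop
  endfacet
  facet normal 0.5000 0.8660 0.0000
    outer loop
      vertex 12.362 11.500 0.000
      vertex 8.216 13.894 26.000
      vertex 12.362 11.500 26.000
    endloop
  endfacet
  facet normal -0.1737 0.9848 0.0000
    outer loop
      vertex 8.216 13.894 0.000
      vertex 3.500 13.062 0.000
      vertex 3.500 13.062 26.000
    endloop
  endfacet
  facet normal -0.1737 0.9848 0.0000
    outer loop
      vertex 8.216 13.894 0.000
      vertex 3.500 13.062 26.000
      vertex 8.216 13.894 26.000
    endloop
  endfacet
  facet normal -0.7660 0.6428 0.0000
    outer loop
      vertex 3.500 13.062 0.000
      vertex 0.422 9.394 0.000
      vertex 0.422 9.394 26.000
    endloop
  endfacet
  facet normal -0.7660 0.6428 0.0000
    outer loop
      vertex 3.500 13.062 0.000
      vertex 0.422 9.394 26.000
      vertex 3.500 13.062 26.000
    endloop
  endfacet
  facet normal -1.0000 0.0000 0.0000
    outer loop
      vertex 0.422 9.394 0.000
      vertex 0.422 4.606 0.000
      vertex 0.422 4.606 26.000
    endloop
  endfacet
  facet normal -1.0000 0.0000 0.0000
    outer loop
      vertex 0.422 9.394 0.000
      vertex 0.422 4.606 26.000
      vertex 0.422 9.394 26.000
    endloop
  endfacet
  facet normal -0.7660 -0.6428 0.0000
    outer loop
      vertex 0.422 4.606 0.000
      vertex 3.500 0.938 0.000
      vertex 3.500 0.938 26.000
    endloop
  endfacet
  facet normal -0.7660 -0.6428 0.0000
    outer loop
      vertex 0.422 4.606 0.000
      vertex 3.500 0.938 26.000
      vertex 0.422 4.606 26.000
    endloop
  endfacet
  facet normal -0.1737 -0.9848 0.0000
    outer loop
      vertex 3.500 0.938 0.000
      vertex 8.216 0.106 0.000
      vertex 8.216 0.106 26.000
    endloop
  endfacet
  facet normal -0.1737 -0.9848 0.0000
    outer loop
      vertex 3.500 0.938 0.000
      vertex 8.216 0.106 26.000
      vertex 3.500 0.938 26.000
    endloop
  endfacet
  facet normal 0.5000 -0.8660 0.0000
    outer loop
      vertex 8.216 0.106 0.000
      vertex 12.362 2.500 0.000
      vertex 12.362 2.500 26.000
    endloop
  endfacet
  facet normal 0.5000 -0.8660 0.0000
    outer loop
      vertex 8.216 0.106 0.000
      vertex 12.362 2.500 26.000
      vertex 8.216 0.106 26.000
    endloop
  endfacet
  facet normal 0.9397 -0.3420 0.0000
    outer loop
      vertex 12.362 2.500 0.000
      vertex 14.000 7.000 0.000
      vertex 14.000 7.000 26.000
    endloop
  endfacet
  facet normal 0.9397 -0.3420 0.0000
    outer loop
      vertex 12.362 2.500 0.000
      vertex 14.000 7.000 26.000
      vertex 12.362 2.500 26.000
    endloop
  endfacet
endsolid part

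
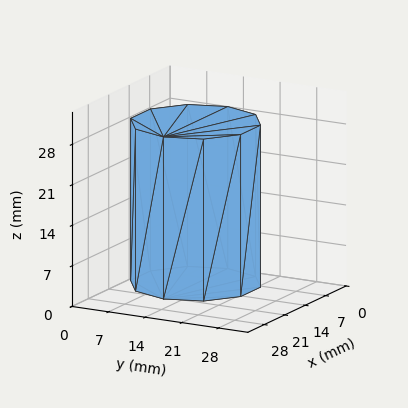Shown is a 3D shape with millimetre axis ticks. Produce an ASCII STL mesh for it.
Reading the render: the shape is a regular 10-sided prism (a cylinder approximated with 10 flat sides), circumscribed radius ≈ 11 mm, height ≈ 28 mm (dimensions read to the nearest mm from the axis ticks). For the STL, each face is triangulated and given an outward normal.

solid part
  facet normal 0.0000 0.0000 -1.0000
    outer loop
      vertex 14.4 21.5 0.0
      vertex 19.9 17.5 0.0
      vertex 22.0 11.0 0.0
    endloop
  endfacet
  facet normal 0.0000 0.0000 -1.0000
    outer loop
      vertex 7.6 21.5 0.0
      vertex 14.4 21.5 0.0
      vertex 22.0 11.0 0.0
    endloop
  endfacet
  facet normal 0.0000 0.0000 -1.0000
    outer loop
      vertex 2.1 17.5 0.0
      vertex 7.6 21.5 0.0
      vertex 22.0 11.0 0.0
    endloop
  endfacet
  facet normal 0.0000 0.0000 -1.0000
    outer loop
      vertex 0.0 11.0 0.0
      vertex 2.1 17.5 0.0
      vertex 22.0 11.0 0.0
    endloop
  endfacet
  facet normal 0.0000 0.0000 -1.0000
    outer loop
      vertex 2.1 4.5 0.0
      vertex 0.0 11.0 0.0
      vertex 22.0 11.0 0.0
    endloop
  endfacet
  facet normal 0.0000 0.0000 -1.0000
    outer loop
      vertex 7.6 0.5 0.0
      vertex 2.1 4.5 0.0
      vertex 22.0 11.0 0.0
    endloop
  endfacet
  facet normal 0.0000 0.0000 -1.0000
    outer loop
      vertex 14.4 0.5 0.0
      vertex 7.6 0.5 0.0
      vertex 22.0 11.0 0.0
    endloop
  endfacet
  facet normal 0.0000 0.0000 -1.0000
    outer loop
      vertex 19.9 4.5 0.0
      vertex 14.4 0.5 0.0
      vertex 22.0 11.0 0.0
    endloop
  endfacet
  facet normal 0.0000 0.0000 1.0000
    outer loop
      vertex 22.0 11.0 28.0
      vertex 19.9 17.5 28.0
      vertex 14.4 21.5 28.0
    endloop
  endfacet
  facet normal 0.0000 0.0000 1.0000
    outer loop
      vertex 22.0 11.0 28.0
      vertex 14.4 21.5 28.0
      vertex 7.6 21.5 28.0
    endloop
  endfacet
  facet normal 0.0000 0.0000 1.0000
    outer loop
      vertex 22.0 11.0 28.0
      vertex 7.6 21.5 28.0
      vertex 2.1 17.5 28.0
    endloop
  endfacet
  facet normal 0.0000 0.0000 1.0000
    outer loop
      vertex 22.0 11.0 28.0
      vertex 2.1 17.5 28.0
      vertex 0.0 11.0 28.0
    endloop
  endfacet
  facet normal 0.0000 0.0000 1.0000
    outer loop
      vertex 22.0 11.0 28.0
      vertex 0.0 11.0 28.0
      vertex 2.1 4.5 28.0
    endloop
  endfacet
  facet normal 0.0000 0.0000 1.0000
    outer loop
      vertex 22.0 11.0 28.0
      vertex 2.1 4.5 28.0
      vertex 7.6 0.5 28.0
    endloop
  endfacet
  facet normal 0.0000 0.0000 1.0000
    outer loop
      vertex 22.0 11.0 28.0
      vertex 7.6 0.5 28.0
      vertex 14.4 0.5 28.0
    endloop
  endfacet
  facet normal 0.0000 0.0000 1.0000
    outer loop
      vertex 22.0 11.0 28.0
      vertex 14.4 0.5 28.0
      vertex 19.9 4.5 28.0
    endloop
  endfacet
  facet normal 0.9516 0.3074 0.0000
    outer loop
      vertex 22.0 11.0 0.0
      vertex 19.9 17.5 0.0
      vertex 19.9 17.5 28.0
    endloop
  endfacet
  facet normal 0.9516 0.3074 0.0000
    outer loop
      vertex 22.0 11.0 0.0
      vertex 19.9 17.5 28.0
      vertex 22.0 11.0 28.0
    endloop
  endfacet
  facet normal 0.5882 0.8087 0.0000
    outer loop
      vertex 19.9 17.5 0.0
      vertex 14.4 21.5 0.0
      vertex 14.4 21.5 28.0
    endloop
  endfacet
  facet normal 0.5882 0.8087 0.0000
    outer loop
      vertex 19.9 17.5 0.0
      vertex 14.4 21.5 28.0
      vertex 19.9 17.5 28.0
    endloop
  endfacet
  facet normal 0.0000 1.0000 0.0000
    outer loop
      vertex 14.4 21.5 0.0
      vertex 7.6 21.5 0.0
      vertex 7.6 21.5 28.0
    endloop
  endfacet
  facet normal 0.0000 1.0000 0.0000
    outer loop
      vertex 14.4 21.5 0.0
      vertex 7.6 21.5 28.0
      vertex 14.4 21.5 28.0
    endloop
  endfacet
  facet normal -0.5882 0.8087 0.0000
    outer loop
      vertex 7.6 21.5 0.0
      vertex 2.1 17.5 0.0
      vertex 2.1 17.5 28.0
    endloop
  endfacet
  facet normal -0.5882 0.8087 0.0000
    outer loop
      vertex 7.6 21.5 0.0
      vertex 2.1 17.5 28.0
      vertex 7.6 21.5 28.0
    endloop
  endfacet
  facet normal -0.9516 0.3074 0.0000
    outer loop
      vertex 2.1 17.5 0.0
      vertex 0.0 11.0 0.0
      vertex 0.0 11.0 28.0
    endloop
  endfacet
  facet normal -0.9516 0.3074 0.0000
    outer loop
      vertex 2.1 17.5 0.0
      vertex 0.0 11.0 28.0
      vertex 2.1 17.5 28.0
    endloop
  endfacet
  facet normal -0.9516 -0.3074 0.0000
    outer loop
      vertex 0.0 11.0 0.0
      vertex 2.1 4.5 0.0
      vertex 2.1 4.5 28.0
    endloop
  endfacet
  facet normal -0.9516 -0.3074 0.0000
    outer loop
      vertex 0.0 11.0 0.0
      vertex 2.1 4.5 28.0
      vertex 0.0 11.0 28.0
    endloop
  endfacet
  facet normal -0.5882 -0.8087 0.0000
    outer loop
      vertex 2.1 4.5 0.0
      vertex 7.6 0.5 0.0
      vertex 7.6 0.5 28.0
    endloop
  endfacet
  facet normal -0.5882 -0.8087 0.0000
    outer loop
      vertex 2.1 4.5 0.0
      vertex 7.6 0.5 28.0
      vertex 2.1 4.5 28.0
    endloop
  endfacet
  facet normal 0.0000 -1.0000 0.0000
    outer loop
      vertex 7.6 0.5 0.0
      vertex 14.4 0.5 0.0
      vertex 14.4 0.5 28.0
    endloop
  endfacet
  facet normal 0.0000 -1.0000 0.0000
    outer loop
      vertex 7.6 0.5 0.0
      vertex 14.4 0.5 28.0
      vertex 7.6 0.5 28.0
    endloop
  endfacet
  facet normal 0.5882 -0.8087 0.0000
    outer loop
      vertex 14.4 0.5 0.0
      vertex 19.9 4.5 0.0
      vertex 19.9 4.5 28.0
    endloop
  endfacet
  facet normal 0.5882 -0.8087 0.0000
    outer loop
      vertex 14.4 0.5 0.0
      vertex 19.9 4.5 28.0
      vertex 14.4 0.5 28.0
    endloop
  endfacet
  facet normal 0.9516 -0.3074 0.0000
    outer loop
      vertex 19.9 4.5 0.0
      vertex 22.0 11.0 0.0
      vertex 22.0 11.0 28.0
    endloop
  endfacet
  facet normal 0.9516 -0.3074 0.0000
    outer loop
      vertex 19.9 4.5 0.0
      vertex 22.0 11.0 28.0
      vertex 19.9 4.5 28.0
    endloop
  endfacet
endsolid part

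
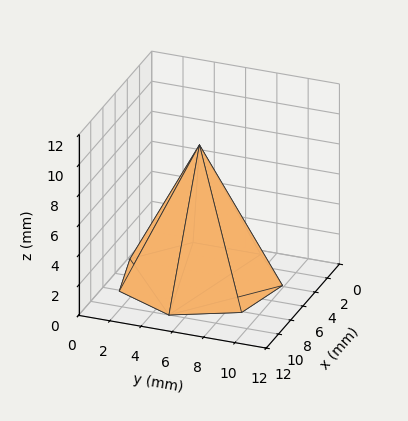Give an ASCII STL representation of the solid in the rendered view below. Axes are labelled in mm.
Reading the render: the shape is a regular 7-sided pyramid, base circumscribed radius ≈ 5 mm, apex at z ≈ 9 mm (dimensions read to the nearest mm from the axis ticks). For the STL, each face is triangulated and given an outward normal.

solid part
  facet normal 0.0000 0.0000 -1.0000
    outer loop
      vertex 3.887 9.875 0.000
      vertex 8.117 8.909 0.000
      vertex 10.000 5.000 0.000
    endloop
  endfacet
  facet normal 0.0000 0.0000 -1.0000
    outer loop
      vertex 0.495 7.169 0.000
      vertex 3.887 9.875 0.000
      vertex 10.000 5.000 0.000
    endloop
  endfacet
  facet normal 0.0000 0.0000 -1.0000
    outer loop
      vertex 0.495 2.831 0.000
      vertex 0.495 7.169 0.000
      vertex 10.000 5.000 0.000
    endloop
  endfacet
  facet normal 0.0000 0.0000 -1.0000
    outer loop
      vertex 3.887 0.125 0.000
      vertex 0.495 2.831 0.000
      vertex 10.000 5.000 0.000
    endloop
  endfacet
  facet normal 0.0000 0.0000 -1.0000
    outer loop
      vertex 8.117 1.091 0.000
      vertex 3.887 0.125 0.000
      vertex 10.000 5.000 0.000
    endloop
  endfacet
  facet normal 0.8056 0.3881 0.4476
    outer loop
      vertex 10.000 5.000 0.000
      vertex 8.117 8.909 0.000
      vertex 5.000 5.000 9.000
    endloop
  endfacet
  facet normal 0.1991 0.8718 0.4476
    outer loop
      vertex 8.117 8.909 0.000
      vertex 3.887 9.875 0.000
      vertex 5.000 5.000 9.000
    endloop
  endfacet
  facet normal -0.5577 0.6990 0.4476
    outer loop
      vertex 3.887 9.875 0.000
      vertex 0.495 7.169 0.000
      vertex 5.000 5.000 9.000
    endloop
  endfacet
  facet normal -0.8942 0.0000 0.4476
    outer loop
      vertex 0.495 7.169 0.000
      vertex 0.495 2.831 0.000
      vertex 5.000 5.000 9.000
    endloop
  endfacet
  facet normal -0.5577 -0.6990 0.4476
    outer loop
      vertex 0.495 2.831 0.000
      vertex 3.887 0.125 0.000
      vertex 5.000 5.000 9.000
    endloop
  endfacet
  facet normal 0.1991 -0.8718 0.4476
    outer loop
      vertex 3.887 0.125 0.000
      vertex 8.117 1.091 0.000
      vertex 5.000 5.000 9.000
    endloop
  endfacet
  facet normal 0.8056 -0.3881 0.4476
    outer loop
      vertex 8.117 1.091 0.000
      vertex 10.000 5.000 0.000
      vertex 5.000 5.000 9.000
    endloop
  endfacet
endsolid part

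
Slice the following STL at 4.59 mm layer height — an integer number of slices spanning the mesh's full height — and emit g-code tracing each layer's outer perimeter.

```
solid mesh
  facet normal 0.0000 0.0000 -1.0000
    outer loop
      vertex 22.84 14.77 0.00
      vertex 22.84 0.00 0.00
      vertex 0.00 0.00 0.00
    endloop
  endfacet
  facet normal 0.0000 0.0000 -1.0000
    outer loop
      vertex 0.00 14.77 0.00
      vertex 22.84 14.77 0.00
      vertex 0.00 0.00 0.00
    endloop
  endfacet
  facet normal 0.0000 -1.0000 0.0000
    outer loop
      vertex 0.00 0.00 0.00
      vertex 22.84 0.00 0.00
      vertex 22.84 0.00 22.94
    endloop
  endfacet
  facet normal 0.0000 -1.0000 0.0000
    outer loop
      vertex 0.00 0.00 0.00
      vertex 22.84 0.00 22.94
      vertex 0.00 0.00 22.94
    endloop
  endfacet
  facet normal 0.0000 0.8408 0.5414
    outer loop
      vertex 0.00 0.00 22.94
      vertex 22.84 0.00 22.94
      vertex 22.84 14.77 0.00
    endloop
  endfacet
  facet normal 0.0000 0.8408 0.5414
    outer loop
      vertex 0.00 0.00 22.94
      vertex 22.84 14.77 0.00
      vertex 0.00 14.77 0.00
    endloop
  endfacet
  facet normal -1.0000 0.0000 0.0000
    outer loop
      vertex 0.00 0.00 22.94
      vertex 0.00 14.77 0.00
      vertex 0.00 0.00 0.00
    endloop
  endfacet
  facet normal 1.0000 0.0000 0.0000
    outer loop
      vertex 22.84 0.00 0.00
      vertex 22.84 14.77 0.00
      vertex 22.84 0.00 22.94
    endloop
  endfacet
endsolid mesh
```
; perimeter-only toolpath
G21 ; units = mm
G90 ; absolute positioning
G28 ; home
; layer 1
G0 Z4.59
G0 X0.00 Y0.00
G1 X22.84 Y0.00
G1 X22.84 Y11.82
G1 X0.00 Y11.82
G1 X0.00 Y0.00
; layer 2
G0 Z9.18
G0 X0.00 Y0.00
G1 X22.84 Y0.00
G1 X22.84 Y8.86
G1 X0.00 Y8.86
G1 X0.00 Y0.00
; layer 3
G0 Z13.76
G0 X0.00 Y0.00
G1 X22.84 Y0.00
G1 X22.84 Y5.91
G1 X0.00 Y5.91
G1 X0.00 Y0.00
; layer 4
G0 Z18.35
G0 X0.00 Y0.00
G1 X22.84 Y0.00
G1 X22.84 Y2.95
G1 X0.00 Y2.95
G1 X0.00 Y0.00
M2 ; end

The solid is a wedge (ramp): 22.8 × 14.8 mm base, rising to 22.9 mm along the y=0 edge and sloping linearly to z=0 at y=14.8. Slicing at Δz = 4.59 mm — 5 equal slices spanning the solid's height, so layer i sits at z = i·h/5 — gives 4 non-empty perimeters. Each is a 4-segment closed polygon; G0 lifts to the layer z and rapids to the start vertex, then G1 traces the edges. The cross-section shrinks linearly with z (the slice at the apex is degenerate and omitted).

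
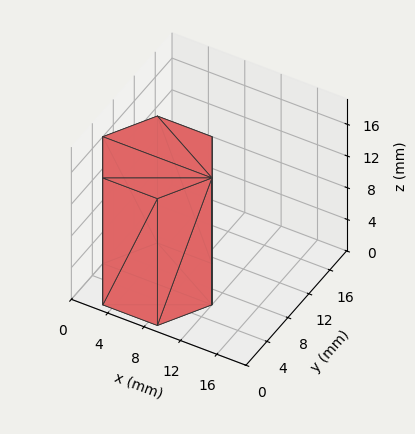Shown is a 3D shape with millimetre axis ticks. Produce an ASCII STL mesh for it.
Reading the render: the shape is a regular 6-sided prism (a cylinder approximated with 6 flat sides), circumscribed radius ≈ 6 mm, height ≈ 16 mm (dimensions read to the nearest mm from the axis ticks). For the STL, each face is triangulated and given an outward normal.

solid part
  facet normal 0.0000 0.0000 -1.0000
    outer loop
      vertex 3.0 11.2 0.0
      vertex 9.0 11.2 0.0
      vertex 12.0 6.0 0.0
    endloop
  endfacet
  facet normal 0.0000 0.0000 -1.0000
    outer loop
      vertex 0.0 6.0 0.0
      vertex 3.0 11.2 0.0
      vertex 12.0 6.0 0.0
    endloop
  endfacet
  facet normal 0.0000 0.0000 -1.0000
    outer loop
      vertex 3.0 0.8 0.0
      vertex 0.0 6.0 0.0
      vertex 12.0 6.0 0.0
    endloop
  endfacet
  facet normal 0.0000 0.0000 -1.0000
    outer loop
      vertex 9.0 0.8 0.0
      vertex 3.0 0.8 0.0
      vertex 12.0 6.0 0.0
    endloop
  endfacet
  facet normal 0.0000 0.0000 1.0000
    outer loop
      vertex 12.0 6.0 16.0
      vertex 9.0 11.2 16.0
      vertex 3.0 11.2 16.0
    endloop
  endfacet
  facet normal 0.0000 0.0000 1.0000
    outer loop
      vertex 12.0 6.0 16.0
      vertex 3.0 11.2 16.0
      vertex 0.0 6.0 16.0
    endloop
  endfacet
  facet normal 0.0000 0.0000 1.0000
    outer loop
      vertex 12.0 6.0 16.0
      vertex 0.0 6.0 16.0
      vertex 3.0 0.8 16.0
    endloop
  endfacet
  facet normal 0.0000 0.0000 1.0000
    outer loop
      vertex 12.0 6.0 16.0
      vertex 3.0 0.8 16.0
      vertex 9.0 0.8 16.0
    endloop
  endfacet
  facet normal 0.8662 0.4997 0.0000
    outer loop
      vertex 12.0 6.0 0.0
      vertex 9.0 11.2 0.0
      vertex 9.0 11.2 16.0
    endloop
  endfacet
  facet normal 0.8662 0.4997 0.0000
    outer loop
      vertex 12.0 6.0 0.0
      vertex 9.0 11.2 16.0
      vertex 12.0 6.0 16.0
    endloop
  endfacet
  facet normal 0.0000 1.0000 0.0000
    outer loop
      vertex 9.0 11.2 0.0
      vertex 3.0 11.2 0.0
      vertex 3.0 11.2 16.0
    endloop
  endfacet
  facet normal 0.0000 1.0000 0.0000
    outer loop
      vertex 9.0 11.2 0.0
      vertex 3.0 11.2 16.0
      vertex 9.0 11.2 16.0
    endloop
  endfacet
  facet normal -0.8662 0.4997 0.0000
    outer loop
      vertex 3.0 11.2 0.0
      vertex 0.0 6.0 0.0
      vertex 0.0 6.0 16.0
    endloop
  endfacet
  facet normal -0.8662 0.4997 0.0000
    outer loop
      vertex 3.0 11.2 0.0
      vertex 0.0 6.0 16.0
      vertex 3.0 11.2 16.0
    endloop
  endfacet
  facet normal -0.8662 -0.4997 0.0000
    outer loop
      vertex 0.0 6.0 0.0
      vertex 3.0 0.8 0.0
      vertex 3.0 0.8 16.0
    endloop
  endfacet
  facet normal -0.8662 -0.4997 0.0000
    outer loop
      vertex 0.0 6.0 0.0
      vertex 3.0 0.8 16.0
      vertex 0.0 6.0 16.0
    endloop
  endfacet
  facet normal 0.0000 -1.0000 0.0000
    outer loop
      vertex 3.0 0.8 0.0
      vertex 9.0 0.8 0.0
      vertex 9.0 0.8 16.0
    endloop
  endfacet
  facet normal 0.0000 -1.0000 0.0000
    outer loop
      vertex 3.0 0.8 0.0
      vertex 9.0 0.8 16.0
      vertex 3.0 0.8 16.0
    endloop
  endfacet
  facet normal 0.8662 -0.4997 0.0000
    outer loop
      vertex 9.0 0.8 0.0
      vertex 12.0 6.0 0.0
      vertex 12.0 6.0 16.0
    endloop
  endfacet
  facet normal 0.8662 -0.4997 0.0000
    outer loop
      vertex 9.0 0.8 0.0
      vertex 12.0 6.0 16.0
      vertex 9.0 0.8 16.0
    endloop
  endfacet
endsolid part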